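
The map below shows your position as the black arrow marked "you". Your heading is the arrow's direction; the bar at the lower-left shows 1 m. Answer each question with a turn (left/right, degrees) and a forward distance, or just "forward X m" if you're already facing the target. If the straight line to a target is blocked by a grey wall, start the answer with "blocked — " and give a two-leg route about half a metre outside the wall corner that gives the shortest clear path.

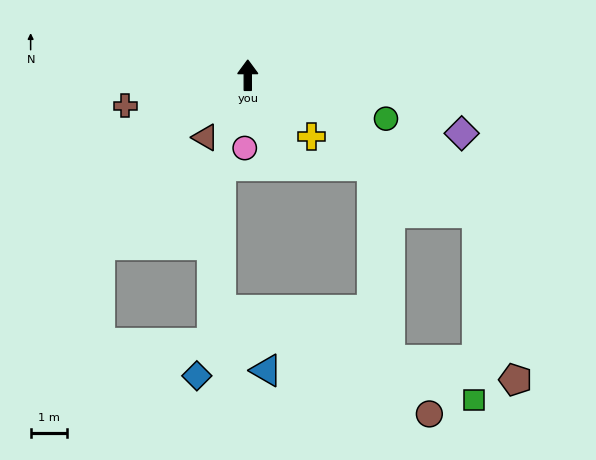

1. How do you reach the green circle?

turn right 107°, forward 4.0 m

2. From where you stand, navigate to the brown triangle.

turn left 146°, forward 2.1 m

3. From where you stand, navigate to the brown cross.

turn left 104°, forward 3.5 m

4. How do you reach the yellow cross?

turn right 134°, forward 2.5 m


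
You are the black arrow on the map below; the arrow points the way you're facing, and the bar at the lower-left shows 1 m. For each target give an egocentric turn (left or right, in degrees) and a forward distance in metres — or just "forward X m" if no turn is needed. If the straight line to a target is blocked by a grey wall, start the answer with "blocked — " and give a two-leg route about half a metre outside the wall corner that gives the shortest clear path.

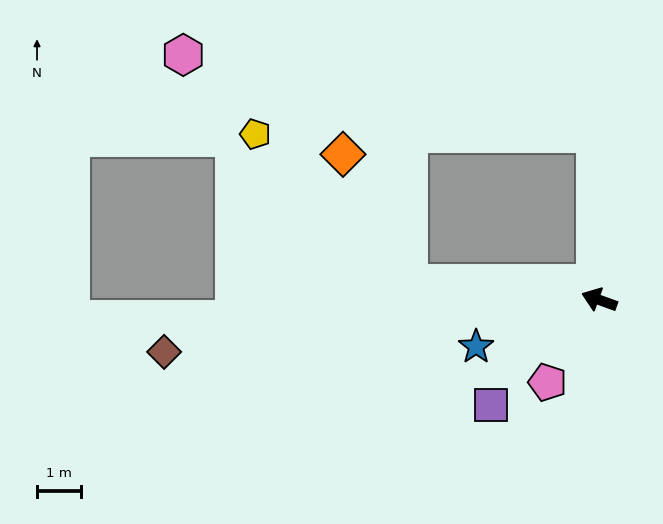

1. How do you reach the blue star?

turn left 41°, forward 3.0 m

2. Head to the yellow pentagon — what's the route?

blocked — turn left 15°, forward 4.3 m, then turn right 39°, forward 4.9 m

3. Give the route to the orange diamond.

blocked — turn left 15°, forward 4.3 m, then turn right 58°, forward 3.3 m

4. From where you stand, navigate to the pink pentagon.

turn left 78°, forward 2.2 m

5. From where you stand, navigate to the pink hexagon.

blocked — turn right 69°, forward 3.8 m, then turn left 78°, forward 9.5 m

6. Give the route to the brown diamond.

turn left 27°, forward 10.0 m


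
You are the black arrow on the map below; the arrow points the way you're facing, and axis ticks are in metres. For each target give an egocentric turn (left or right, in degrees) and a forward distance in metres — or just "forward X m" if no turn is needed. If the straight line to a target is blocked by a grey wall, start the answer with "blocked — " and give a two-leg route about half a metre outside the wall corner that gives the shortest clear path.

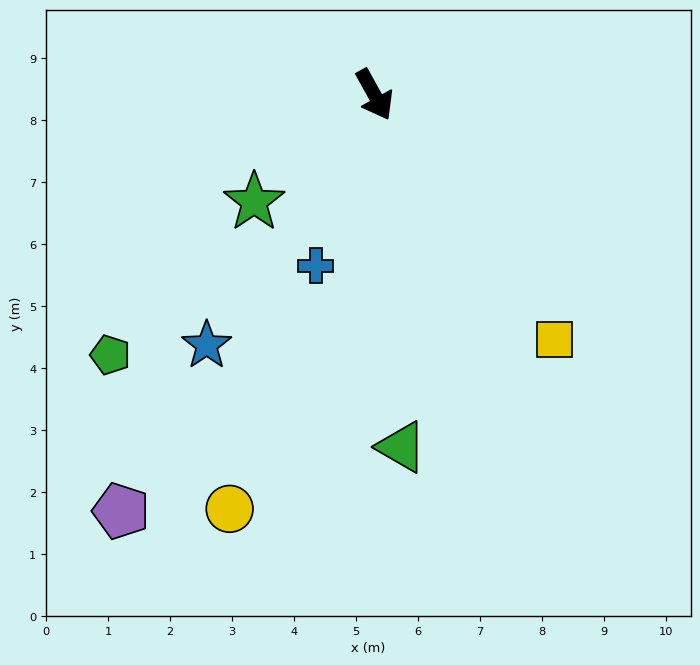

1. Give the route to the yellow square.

turn left 7°, forward 4.9 m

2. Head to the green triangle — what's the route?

turn right 25°, forward 5.7 m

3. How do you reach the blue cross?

turn right 48°, forward 2.9 m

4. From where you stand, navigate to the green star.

turn right 77°, forward 2.6 m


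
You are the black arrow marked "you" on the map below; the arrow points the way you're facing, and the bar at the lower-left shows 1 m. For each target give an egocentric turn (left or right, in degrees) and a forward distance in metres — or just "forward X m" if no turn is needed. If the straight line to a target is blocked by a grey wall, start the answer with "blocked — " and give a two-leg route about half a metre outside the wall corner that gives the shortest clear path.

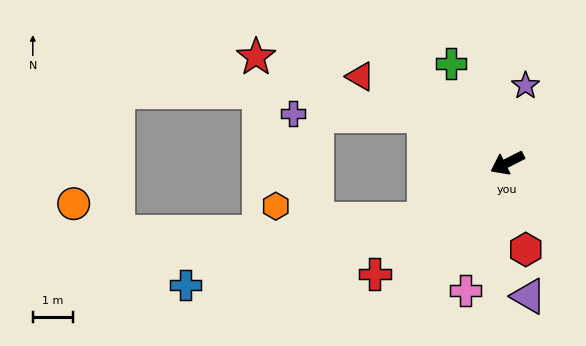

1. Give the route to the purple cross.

blocked — turn right 56°, forward 2.4 m, then turn left 28°, forward 3.3 m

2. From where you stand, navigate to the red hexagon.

turn left 75°, forward 2.2 m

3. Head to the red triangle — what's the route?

turn right 57°, forward 4.3 m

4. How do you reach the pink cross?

turn left 45°, forward 3.4 m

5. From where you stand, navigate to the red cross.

turn left 13°, forward 4.3 m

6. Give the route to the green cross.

turn right 87°, forward 2.9 m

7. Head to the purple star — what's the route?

turn right 130°, forward 2.0 m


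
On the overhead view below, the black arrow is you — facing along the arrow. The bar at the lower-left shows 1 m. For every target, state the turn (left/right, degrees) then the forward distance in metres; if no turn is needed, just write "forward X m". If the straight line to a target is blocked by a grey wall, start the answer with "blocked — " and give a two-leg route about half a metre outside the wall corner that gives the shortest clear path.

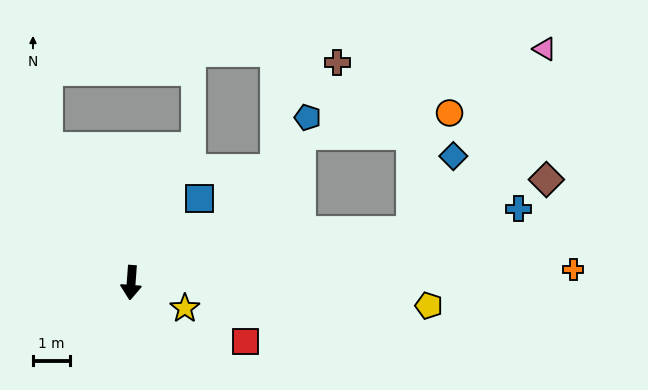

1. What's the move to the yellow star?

turn left 69°, forward 1.6 m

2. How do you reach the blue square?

turn left 145°, forward 3.0 m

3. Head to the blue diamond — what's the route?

blocked — turn left 105°, forward 7.8 m, then turn left 50°, forward 2.4 m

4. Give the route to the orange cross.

turn left 96°, forward 12.1 m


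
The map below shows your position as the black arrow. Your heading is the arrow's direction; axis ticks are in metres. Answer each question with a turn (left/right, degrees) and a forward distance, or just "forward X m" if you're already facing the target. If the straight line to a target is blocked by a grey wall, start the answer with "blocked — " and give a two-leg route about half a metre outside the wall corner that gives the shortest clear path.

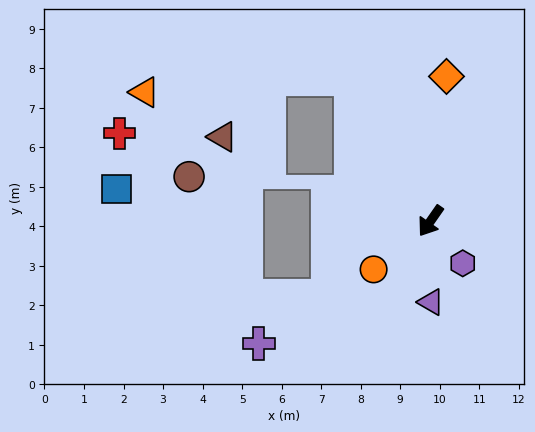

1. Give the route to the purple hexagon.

turn left 72°, forward 1.3 m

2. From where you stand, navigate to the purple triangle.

turn left 35°, forward 2.1 m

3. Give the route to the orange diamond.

turn right 151°, forward 3.7 m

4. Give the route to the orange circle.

turn right 15°, forward 1.9 m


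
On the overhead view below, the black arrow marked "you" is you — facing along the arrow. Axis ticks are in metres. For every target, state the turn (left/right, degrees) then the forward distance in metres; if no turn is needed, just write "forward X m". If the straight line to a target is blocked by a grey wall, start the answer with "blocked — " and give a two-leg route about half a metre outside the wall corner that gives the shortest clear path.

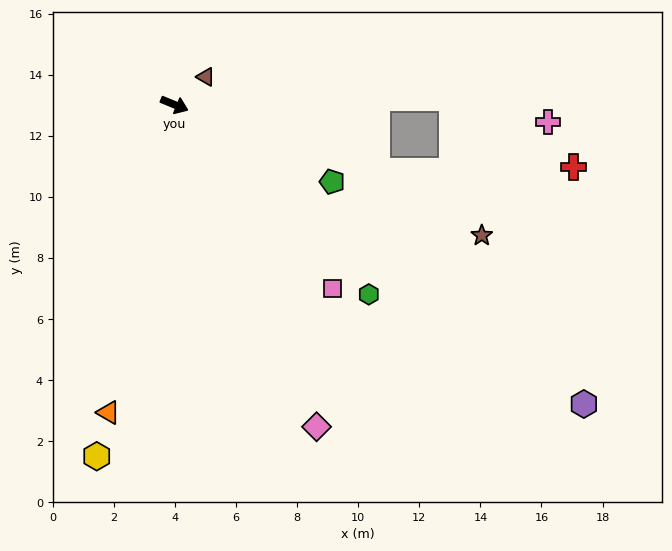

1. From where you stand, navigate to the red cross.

blocked — turn left 4°, forward 7.0 m, then turn left 19°, forward 6.4 m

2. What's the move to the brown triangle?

turn left 64°, forward 1.4 m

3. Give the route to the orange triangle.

turn right 80°, forward 10.3 m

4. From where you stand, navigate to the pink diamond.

turn right 44°, forward 11.5 m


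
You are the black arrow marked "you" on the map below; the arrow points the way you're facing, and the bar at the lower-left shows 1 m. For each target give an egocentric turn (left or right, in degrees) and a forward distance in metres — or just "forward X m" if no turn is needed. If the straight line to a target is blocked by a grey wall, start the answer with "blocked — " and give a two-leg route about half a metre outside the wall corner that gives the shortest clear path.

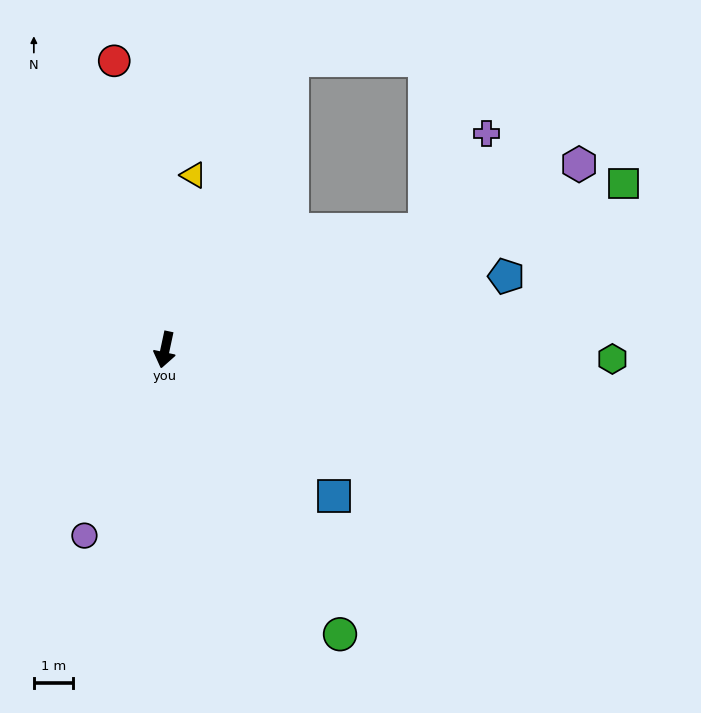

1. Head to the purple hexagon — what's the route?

turn left 126°, forward 11.6 m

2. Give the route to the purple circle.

turn right 11°, forward 5.2 m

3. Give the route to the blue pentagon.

turn left 114°, forward 8.9 m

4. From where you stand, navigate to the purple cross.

blocked — turn left 127°, forward 7.3 m, then turn left 32°, forward 2.9 m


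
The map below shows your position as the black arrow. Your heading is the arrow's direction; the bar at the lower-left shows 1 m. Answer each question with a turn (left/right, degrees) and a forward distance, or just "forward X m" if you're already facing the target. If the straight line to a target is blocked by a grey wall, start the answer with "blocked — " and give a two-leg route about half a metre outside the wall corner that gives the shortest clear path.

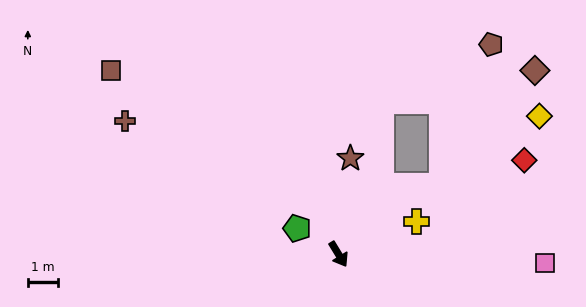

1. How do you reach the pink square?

turn left 56°, forward 6.9 m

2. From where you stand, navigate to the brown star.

turn left 142°, forward 3.2 m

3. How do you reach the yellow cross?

turn left 81°, forward 2.8 m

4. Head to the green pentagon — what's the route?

turn right 153°, forward 1.6 m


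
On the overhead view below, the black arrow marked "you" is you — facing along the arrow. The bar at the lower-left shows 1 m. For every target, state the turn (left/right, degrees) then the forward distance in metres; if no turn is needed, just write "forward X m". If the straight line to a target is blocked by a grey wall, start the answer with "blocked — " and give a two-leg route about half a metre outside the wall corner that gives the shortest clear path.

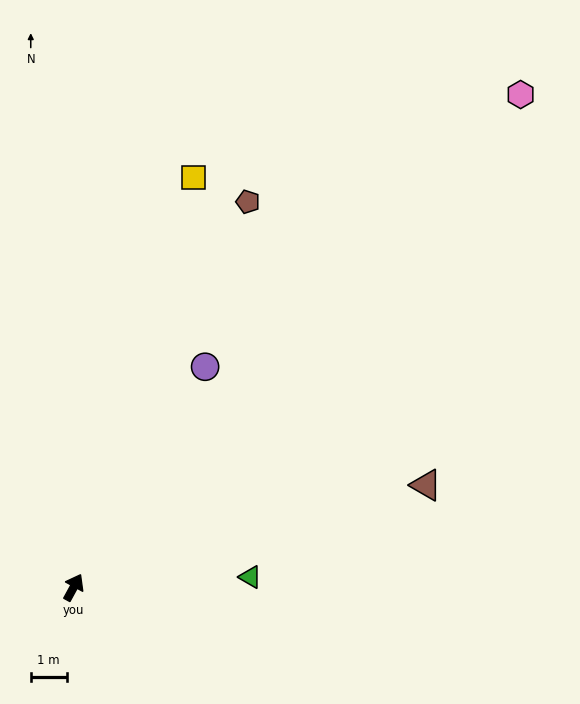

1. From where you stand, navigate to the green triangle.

turn right 58°, forward 4.9 m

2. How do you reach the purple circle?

turn right 2°, forward 7.2 m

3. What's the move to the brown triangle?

turn right 45°, forward 10.3 m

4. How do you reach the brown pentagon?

turn left 4°, forward 11.8 m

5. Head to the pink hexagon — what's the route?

turn right 14°, forward 18.6 m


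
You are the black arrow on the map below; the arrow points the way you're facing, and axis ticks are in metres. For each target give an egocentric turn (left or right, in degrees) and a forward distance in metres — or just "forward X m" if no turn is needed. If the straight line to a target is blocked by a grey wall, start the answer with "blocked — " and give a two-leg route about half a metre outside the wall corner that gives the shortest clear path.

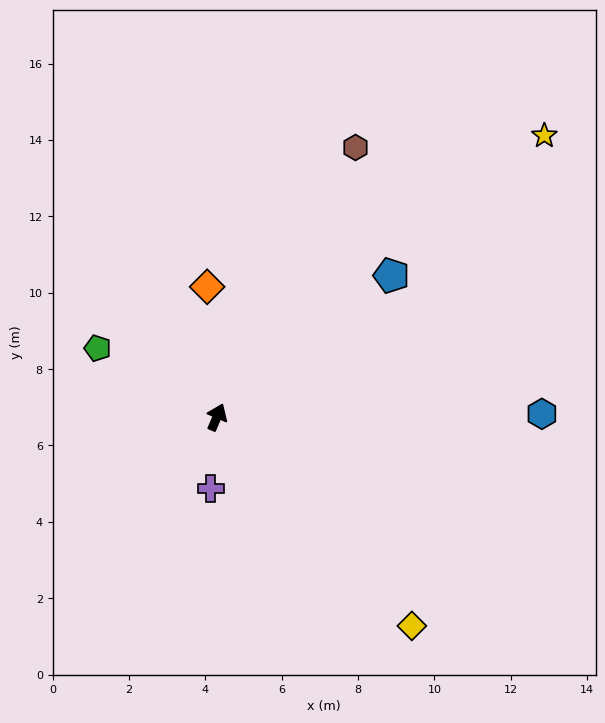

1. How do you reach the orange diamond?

turn left 27°, forward 3.4 m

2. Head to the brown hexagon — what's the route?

turn right 4°, forward 7.9 m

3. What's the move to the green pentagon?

turn left 83°, forward 3.6 m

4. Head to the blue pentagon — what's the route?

turn right 28°, forward 5.9 m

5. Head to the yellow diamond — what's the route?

turn right 114°, forward 7.5 m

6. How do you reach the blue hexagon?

turn right 66°, forward 8.5 m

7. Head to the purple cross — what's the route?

turn right 162°, forward 1.9 m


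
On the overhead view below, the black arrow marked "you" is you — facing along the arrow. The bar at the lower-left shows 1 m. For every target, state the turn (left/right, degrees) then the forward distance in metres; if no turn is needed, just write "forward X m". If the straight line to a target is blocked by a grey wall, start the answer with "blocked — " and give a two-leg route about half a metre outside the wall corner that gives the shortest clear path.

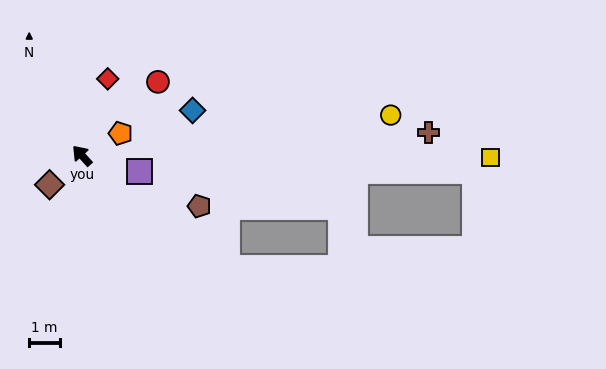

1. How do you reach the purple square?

turn right 148°, forward 2.0 m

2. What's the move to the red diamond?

turn right 61°, forward 2.7 m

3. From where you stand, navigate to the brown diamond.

turn left 90°, forward 1.4 m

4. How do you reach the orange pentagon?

turn right 102°, forward 1.5 m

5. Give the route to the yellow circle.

turn right 125°, forward 10.2 m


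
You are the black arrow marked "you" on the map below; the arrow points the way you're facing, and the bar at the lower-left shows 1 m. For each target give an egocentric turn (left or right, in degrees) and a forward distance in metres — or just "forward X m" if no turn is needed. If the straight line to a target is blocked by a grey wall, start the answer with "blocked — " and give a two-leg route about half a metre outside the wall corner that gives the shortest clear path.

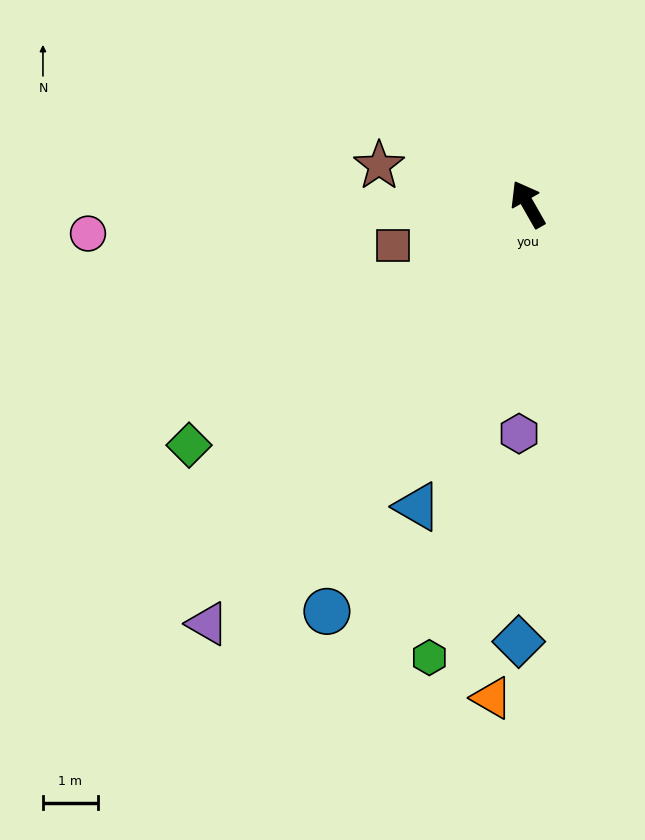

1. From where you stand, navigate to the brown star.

turn left 46°, forward 2.8 m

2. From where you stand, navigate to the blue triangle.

turn left 130°, forward 5.9 m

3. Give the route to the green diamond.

turn left 96°, forward 7.6 m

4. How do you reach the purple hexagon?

turn left 148°, forward 4.2 m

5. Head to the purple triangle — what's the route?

turn left 113°, forward 9.6 m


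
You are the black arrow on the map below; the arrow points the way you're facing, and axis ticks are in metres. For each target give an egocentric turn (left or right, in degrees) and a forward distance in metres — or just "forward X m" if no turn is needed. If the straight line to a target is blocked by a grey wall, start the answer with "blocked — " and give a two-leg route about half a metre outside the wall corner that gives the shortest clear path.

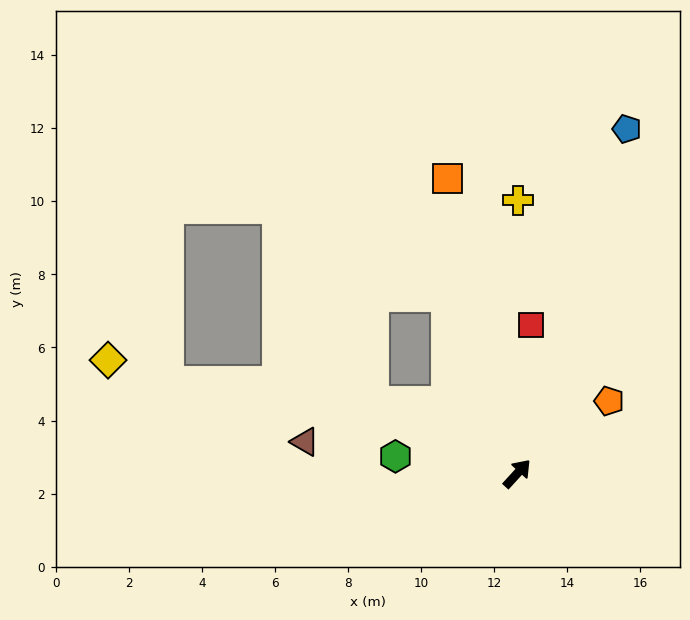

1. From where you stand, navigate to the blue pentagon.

turn left 25°, forward 9.9 m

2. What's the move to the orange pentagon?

turn right 9°, forward 3.2 m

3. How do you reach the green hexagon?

turn left 124°, forward 3.4 m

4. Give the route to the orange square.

turn left 56°, forward 8.3 m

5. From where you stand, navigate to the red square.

turn left 37°, forward 4.1 m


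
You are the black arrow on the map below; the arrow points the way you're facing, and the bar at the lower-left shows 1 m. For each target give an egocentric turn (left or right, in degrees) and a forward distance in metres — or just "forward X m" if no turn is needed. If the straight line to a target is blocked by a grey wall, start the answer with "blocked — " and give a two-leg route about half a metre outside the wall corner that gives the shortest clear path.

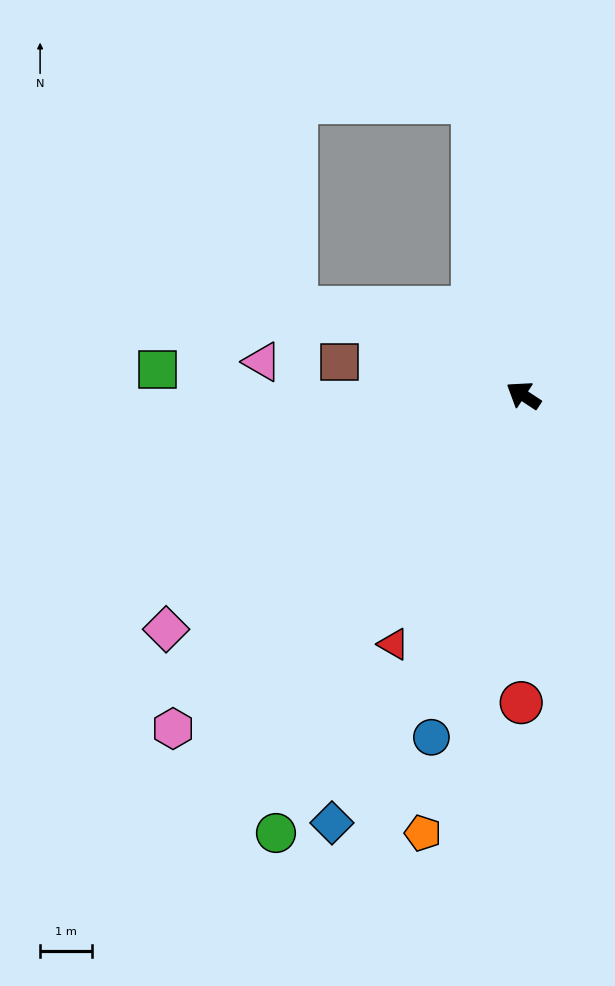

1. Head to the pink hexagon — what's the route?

turn left 77°, forward 9.4 m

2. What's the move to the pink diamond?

turn left 67°, forward 8.3 m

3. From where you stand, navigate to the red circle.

turn left 123°, forward 6.0 m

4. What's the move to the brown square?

turn left 23°, forward 3.6 m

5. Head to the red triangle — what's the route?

turn left 96°, forward 5.4 m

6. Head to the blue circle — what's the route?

turn left 108°, forward 6.9 m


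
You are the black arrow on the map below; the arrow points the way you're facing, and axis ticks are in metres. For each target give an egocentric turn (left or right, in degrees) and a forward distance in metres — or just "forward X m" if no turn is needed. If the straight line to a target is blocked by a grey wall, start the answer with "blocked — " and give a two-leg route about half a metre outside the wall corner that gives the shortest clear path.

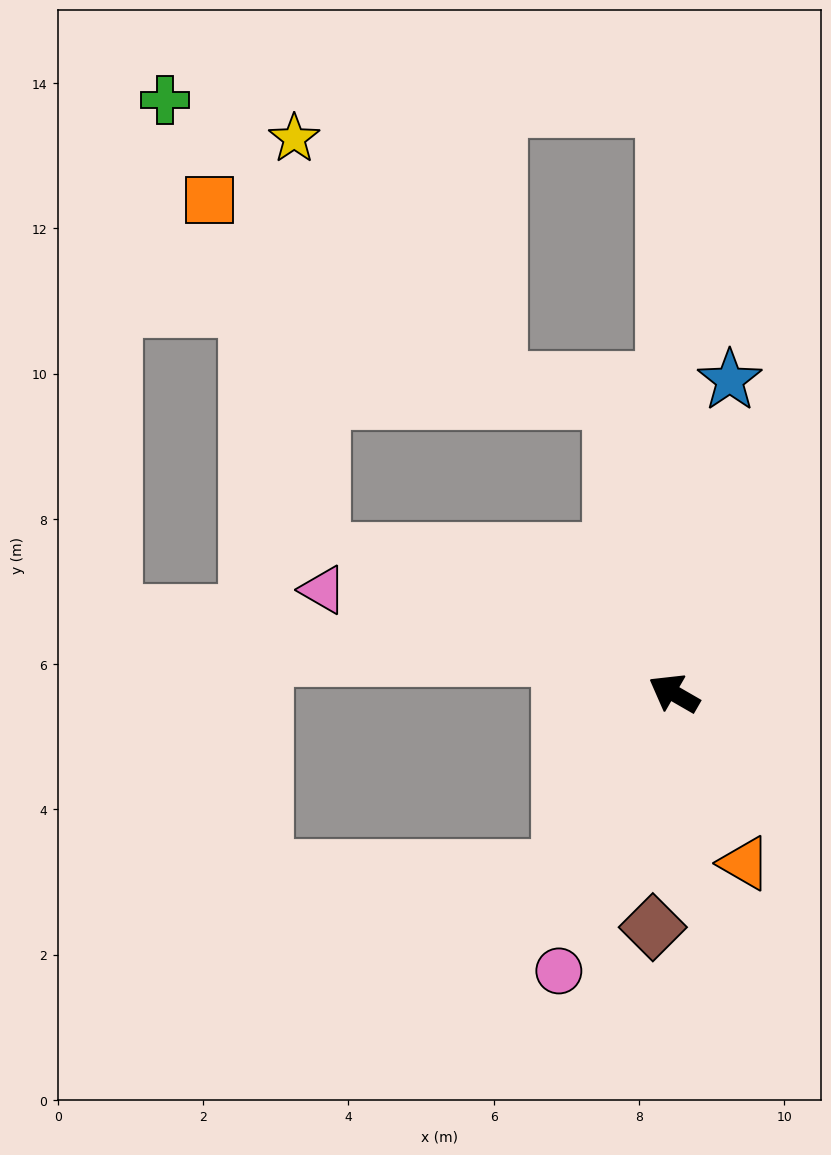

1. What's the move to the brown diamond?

turn left 115°, forward 3.2 m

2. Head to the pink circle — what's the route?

turn left 97°, forward 4.1 m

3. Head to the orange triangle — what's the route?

turn left 143°, forward 2.5 m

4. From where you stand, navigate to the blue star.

turn right 70°, forward 4.4 m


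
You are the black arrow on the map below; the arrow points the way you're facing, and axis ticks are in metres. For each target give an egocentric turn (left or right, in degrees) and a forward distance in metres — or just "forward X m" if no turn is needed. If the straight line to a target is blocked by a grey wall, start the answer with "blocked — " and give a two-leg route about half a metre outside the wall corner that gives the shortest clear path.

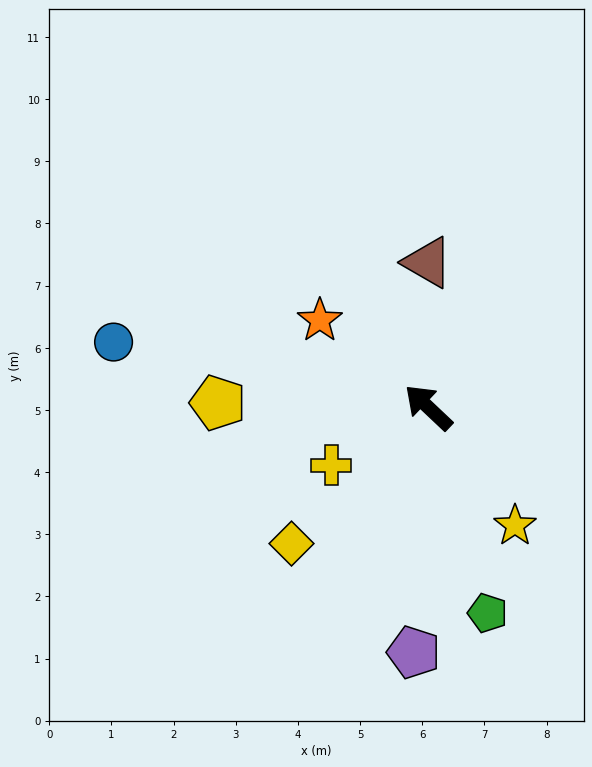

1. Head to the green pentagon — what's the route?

turn left 149°, forward 3.4 m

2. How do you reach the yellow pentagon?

turn left 42°, forward 3.4 m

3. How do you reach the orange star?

turn left 5°, forward 2.2 m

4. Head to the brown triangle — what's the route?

turn right 46°, forward 2.3 m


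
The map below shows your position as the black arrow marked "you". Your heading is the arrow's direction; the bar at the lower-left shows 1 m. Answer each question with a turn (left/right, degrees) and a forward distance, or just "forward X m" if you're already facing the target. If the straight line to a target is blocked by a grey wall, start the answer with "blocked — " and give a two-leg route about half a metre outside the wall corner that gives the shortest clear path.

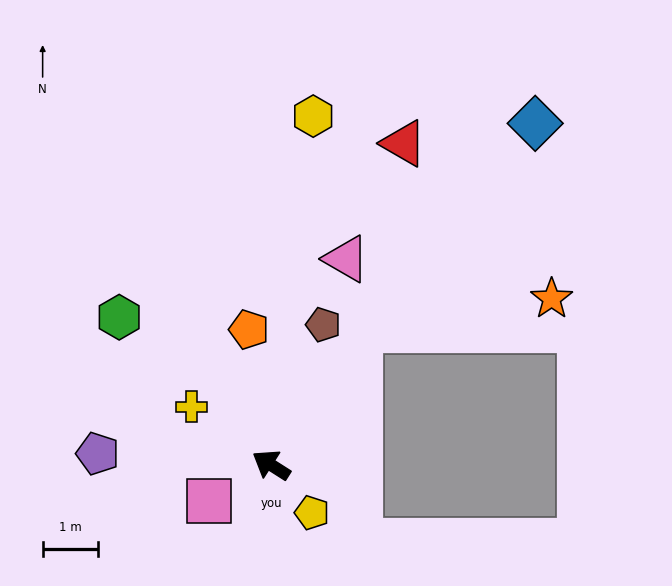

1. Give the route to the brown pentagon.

turn right 78°, forward 2.7 m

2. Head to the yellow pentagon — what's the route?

turn left 163°, forward 1.1 m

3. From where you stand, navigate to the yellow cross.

turn right 4°, forward 1.8 m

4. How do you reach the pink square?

turn left 63°, forward 1.3 m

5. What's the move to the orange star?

blocked — turn right 91°, forward 2.9 m, then turn right 48°, forward 3.5 m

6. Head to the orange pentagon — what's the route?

turn right 48°, forward 2.5 m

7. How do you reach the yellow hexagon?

turn right 64°, forward 6.3 m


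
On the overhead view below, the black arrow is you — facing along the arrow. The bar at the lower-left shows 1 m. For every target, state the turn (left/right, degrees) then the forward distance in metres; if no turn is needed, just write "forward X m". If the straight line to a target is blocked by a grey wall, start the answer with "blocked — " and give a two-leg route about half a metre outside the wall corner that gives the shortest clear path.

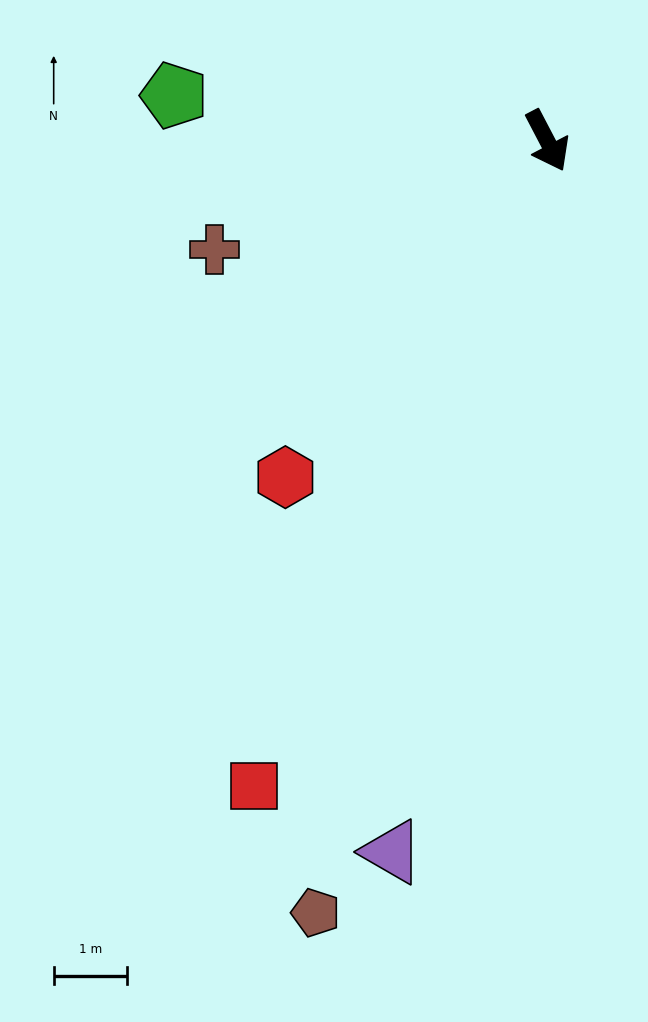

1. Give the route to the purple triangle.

turn right 40°, forward 9.9 m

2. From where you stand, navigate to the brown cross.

turn right 100°, forward 4.8 m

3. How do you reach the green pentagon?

turn right 125°, forward 5.1 m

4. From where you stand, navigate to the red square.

turn right 52°, forward 9.6 m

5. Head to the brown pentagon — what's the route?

turn right 44°, forward 11.0 m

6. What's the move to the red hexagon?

turn right 65°, forward 5.8 m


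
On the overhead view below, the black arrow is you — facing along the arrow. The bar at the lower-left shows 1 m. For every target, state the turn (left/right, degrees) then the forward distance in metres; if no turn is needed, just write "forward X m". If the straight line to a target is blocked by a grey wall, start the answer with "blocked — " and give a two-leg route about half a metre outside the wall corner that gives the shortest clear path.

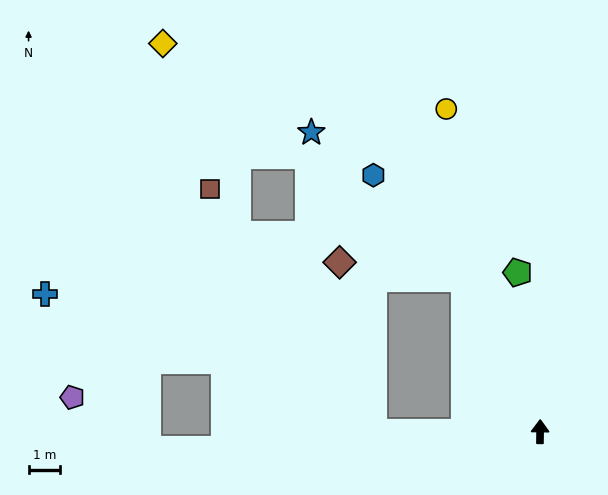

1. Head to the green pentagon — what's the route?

turn left 9°, forward 5.1 m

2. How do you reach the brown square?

blocked — turn left 91°, forward 5.3 m, then turn right 56°, forward 9.3 m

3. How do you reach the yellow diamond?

blocked — turn left 27°, forward 5.4 m, then turn left 26°, forward 12.1 m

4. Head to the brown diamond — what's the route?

blocked — turn left 27°, forward 5.4 m, then turn left 56°, forward 4.0 m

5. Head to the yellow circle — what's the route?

turn left 17°, forward 10.7 m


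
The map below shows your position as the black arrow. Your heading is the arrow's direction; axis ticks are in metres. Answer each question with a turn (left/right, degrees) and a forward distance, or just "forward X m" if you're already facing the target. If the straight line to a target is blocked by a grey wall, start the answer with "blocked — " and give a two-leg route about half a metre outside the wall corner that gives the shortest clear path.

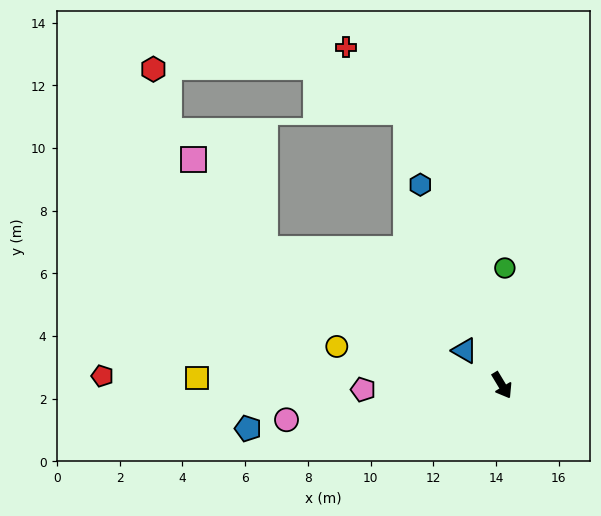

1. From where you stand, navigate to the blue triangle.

turn right 164°, forward 1.6 m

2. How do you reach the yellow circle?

turn right 134°, forward 5.4 m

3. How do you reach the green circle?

turn left 148°, forward 3.7 m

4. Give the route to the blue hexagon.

turn left 171°, forward 6.9 m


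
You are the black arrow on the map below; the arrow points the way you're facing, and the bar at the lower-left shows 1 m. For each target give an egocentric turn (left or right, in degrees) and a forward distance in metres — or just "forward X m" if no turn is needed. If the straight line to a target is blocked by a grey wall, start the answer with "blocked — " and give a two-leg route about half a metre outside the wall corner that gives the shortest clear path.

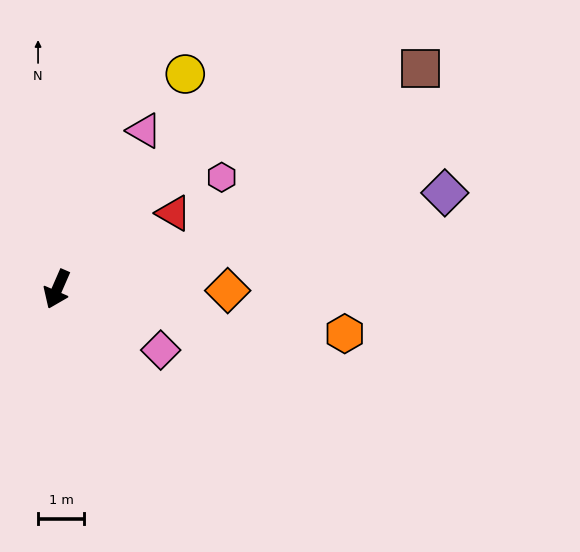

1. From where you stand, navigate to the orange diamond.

turn left 113°, forward 3.7 m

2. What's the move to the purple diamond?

turn left 128°, forward 8.6 m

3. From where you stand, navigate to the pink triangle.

turn left 175°, forward 3.9 m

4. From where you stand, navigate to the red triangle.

turn left 147°, forward 3.0 m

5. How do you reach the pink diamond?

turn left 83°, forward 2.6 m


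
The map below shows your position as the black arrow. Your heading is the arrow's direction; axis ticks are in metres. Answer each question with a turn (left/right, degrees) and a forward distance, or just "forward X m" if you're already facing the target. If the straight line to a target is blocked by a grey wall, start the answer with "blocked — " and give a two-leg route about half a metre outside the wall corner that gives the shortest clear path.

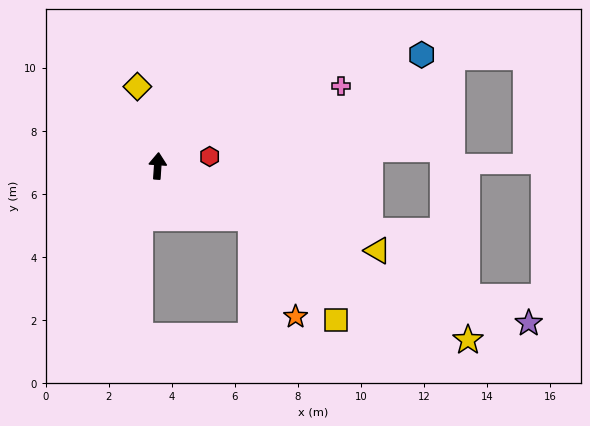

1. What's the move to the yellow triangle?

turn right 107°, forward 7.5 m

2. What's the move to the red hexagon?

turn right 76°, forward 1.7 m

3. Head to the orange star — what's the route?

blocked — turn right 115°, forward 3.4 m, then turn right 37°, forward 3.4 m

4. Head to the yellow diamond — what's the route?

turn left 18°, forward 2.6 m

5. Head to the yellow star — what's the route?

turn right 115°, forward 11.3 m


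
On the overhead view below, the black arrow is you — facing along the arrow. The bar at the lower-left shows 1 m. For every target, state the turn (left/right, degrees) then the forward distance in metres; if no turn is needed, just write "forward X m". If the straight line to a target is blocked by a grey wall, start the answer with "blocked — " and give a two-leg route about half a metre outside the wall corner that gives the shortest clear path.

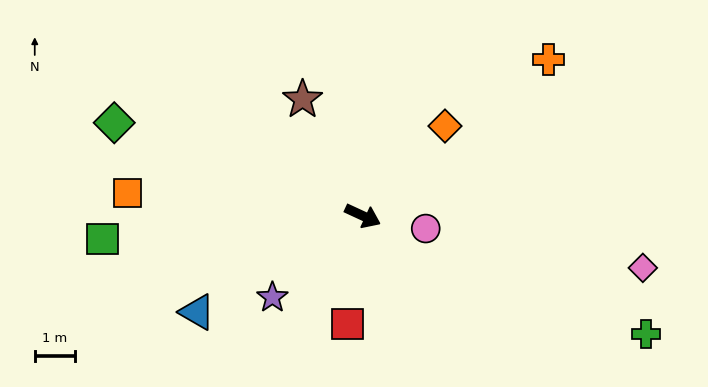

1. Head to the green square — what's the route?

turn right 150°, forward 6.4 m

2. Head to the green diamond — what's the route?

turn right 176°, forward 6.5 m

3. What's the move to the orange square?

turn right 161°, forward 5.8 m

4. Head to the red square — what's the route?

turn right 73°, forward 2.7 m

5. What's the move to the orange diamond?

turn left 72°, forward 3.0 m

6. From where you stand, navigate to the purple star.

turn right 113°, forward 3.0 m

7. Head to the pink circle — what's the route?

turn left 13°, forward 1.6 m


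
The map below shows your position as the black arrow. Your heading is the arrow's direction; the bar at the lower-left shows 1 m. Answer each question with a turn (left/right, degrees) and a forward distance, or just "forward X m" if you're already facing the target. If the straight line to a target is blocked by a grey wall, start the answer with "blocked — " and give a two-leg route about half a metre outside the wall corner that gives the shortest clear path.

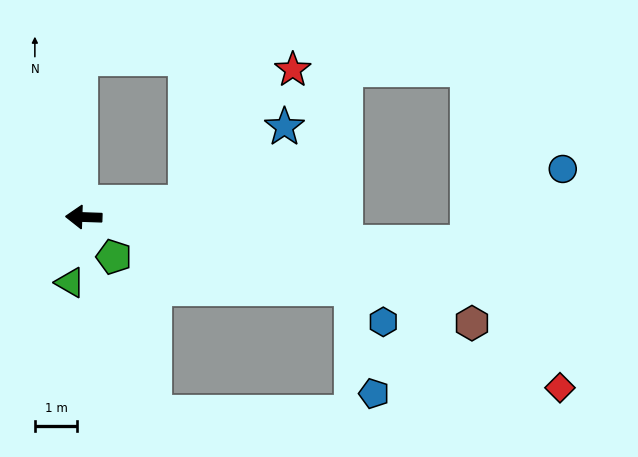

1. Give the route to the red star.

blocked — turn right 170°, forward 2.4 m, then turn left 43°, forward 4.0 m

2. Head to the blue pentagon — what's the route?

blocked — turn left 167°, forward 6.6 m, then turn right 63°, forward 2.5 m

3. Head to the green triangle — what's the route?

turn left 80°, forward 1.6 m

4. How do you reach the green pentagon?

turn left 129°, forward 1.2 m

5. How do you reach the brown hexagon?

turn left 167°, forward 9.5 m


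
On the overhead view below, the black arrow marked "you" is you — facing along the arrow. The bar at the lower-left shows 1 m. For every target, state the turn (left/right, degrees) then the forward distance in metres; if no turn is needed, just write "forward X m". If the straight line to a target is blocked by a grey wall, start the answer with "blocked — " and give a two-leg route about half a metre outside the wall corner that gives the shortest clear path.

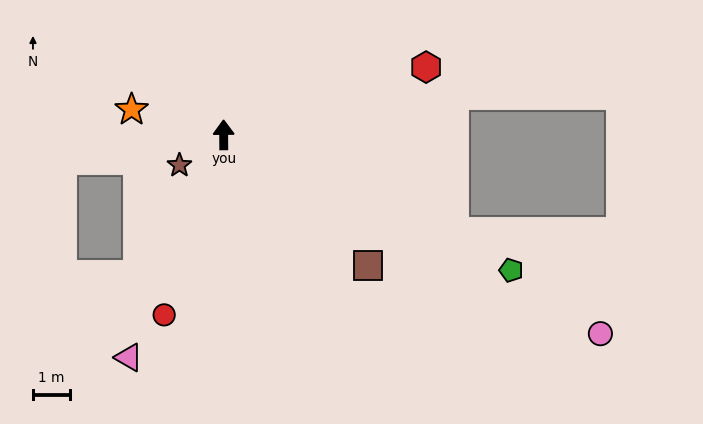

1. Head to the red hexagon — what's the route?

turn right 72°, forward 5.8 m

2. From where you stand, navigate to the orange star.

turn left 74°, forward 2.6 m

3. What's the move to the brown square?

turn right 133°, forward 5.3 m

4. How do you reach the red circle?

turn left 161°, forward 5.1 m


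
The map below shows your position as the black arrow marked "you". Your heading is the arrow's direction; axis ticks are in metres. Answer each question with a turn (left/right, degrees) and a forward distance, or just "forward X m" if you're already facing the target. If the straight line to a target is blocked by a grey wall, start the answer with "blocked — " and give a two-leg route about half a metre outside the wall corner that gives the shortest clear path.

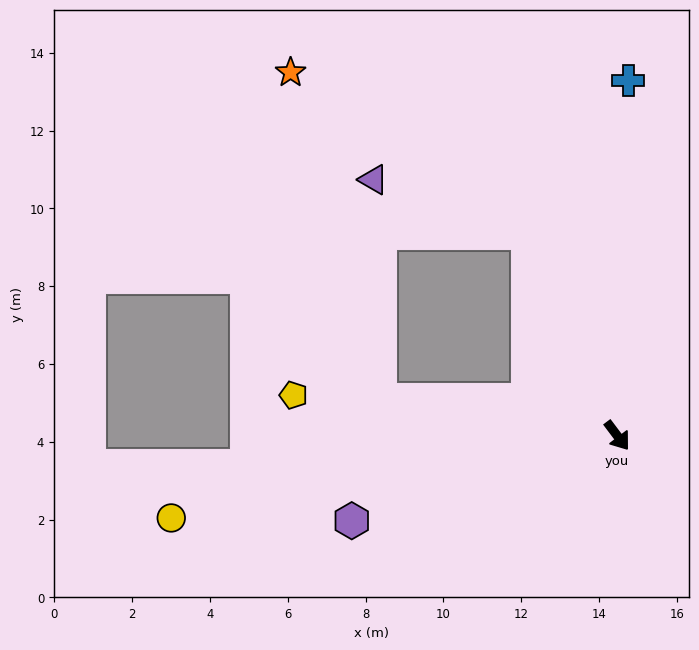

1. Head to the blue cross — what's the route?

turn left 141°, forward 9.1 m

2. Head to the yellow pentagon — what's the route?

turn right 134°, forward 8.4 m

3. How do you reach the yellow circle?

turn right 117°, forward 11.7 m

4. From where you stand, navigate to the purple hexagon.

turn right 109°, forward 7.2 m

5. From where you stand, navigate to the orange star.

blocked — turn left 167°, forward 5.7 m, then turn left 32°, forward 7.4 m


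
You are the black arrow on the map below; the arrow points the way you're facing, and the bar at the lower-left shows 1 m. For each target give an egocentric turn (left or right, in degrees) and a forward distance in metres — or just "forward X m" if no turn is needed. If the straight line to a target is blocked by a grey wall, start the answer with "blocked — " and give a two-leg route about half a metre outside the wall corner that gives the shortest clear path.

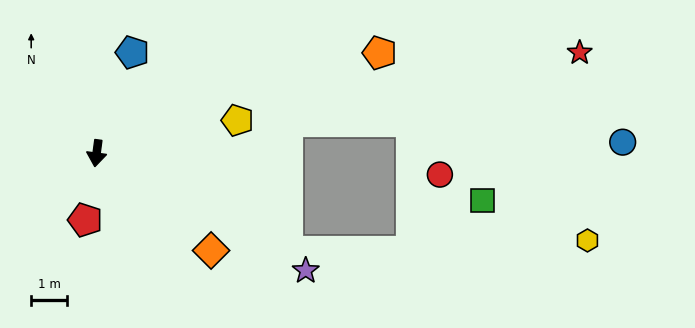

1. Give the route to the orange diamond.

turn left 57°, forward 4.2 m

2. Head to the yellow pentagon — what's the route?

turn left 111°, forward 4.0 m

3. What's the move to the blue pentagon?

turn left 168°, forward 3.0 m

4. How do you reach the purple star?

turn left 68°, forward 6.6 m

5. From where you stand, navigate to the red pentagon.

turn right 2°, forward 1.9 m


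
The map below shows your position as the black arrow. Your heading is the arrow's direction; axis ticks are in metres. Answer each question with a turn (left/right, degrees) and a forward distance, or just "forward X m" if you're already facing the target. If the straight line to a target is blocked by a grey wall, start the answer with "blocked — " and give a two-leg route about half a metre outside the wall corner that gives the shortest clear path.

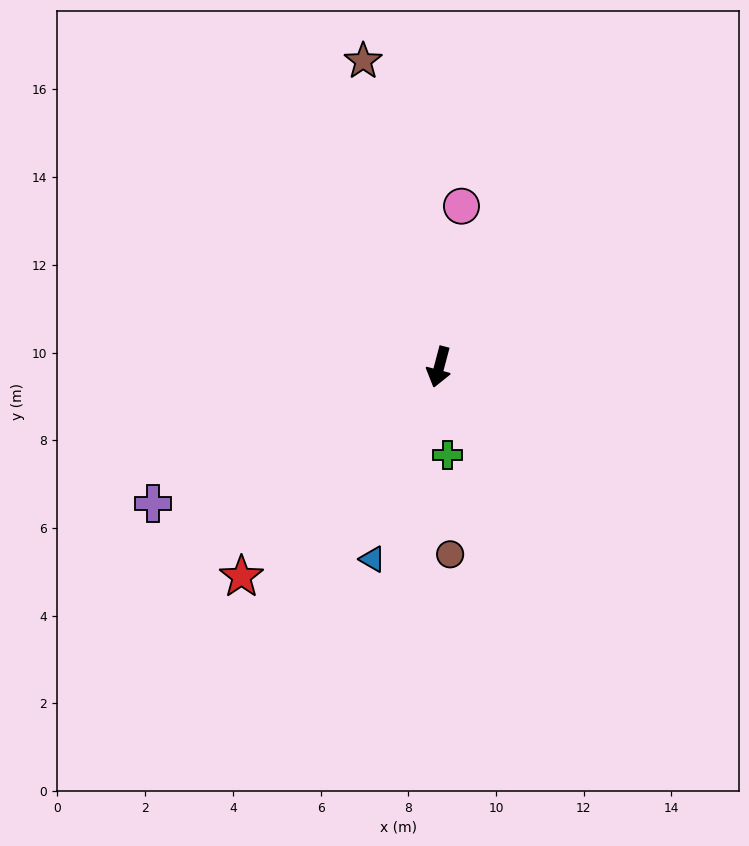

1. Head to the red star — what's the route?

turn right 28°, forward 6.6 m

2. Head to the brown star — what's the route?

turn right 151°, forward 7.2 m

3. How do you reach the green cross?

turn left 20°, forward 2.0 m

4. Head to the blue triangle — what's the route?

turn right 4°, forward 4.6 m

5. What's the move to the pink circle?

turn right 173°, forward 3.7 m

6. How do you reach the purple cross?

turn right 50°, forward 7.2 m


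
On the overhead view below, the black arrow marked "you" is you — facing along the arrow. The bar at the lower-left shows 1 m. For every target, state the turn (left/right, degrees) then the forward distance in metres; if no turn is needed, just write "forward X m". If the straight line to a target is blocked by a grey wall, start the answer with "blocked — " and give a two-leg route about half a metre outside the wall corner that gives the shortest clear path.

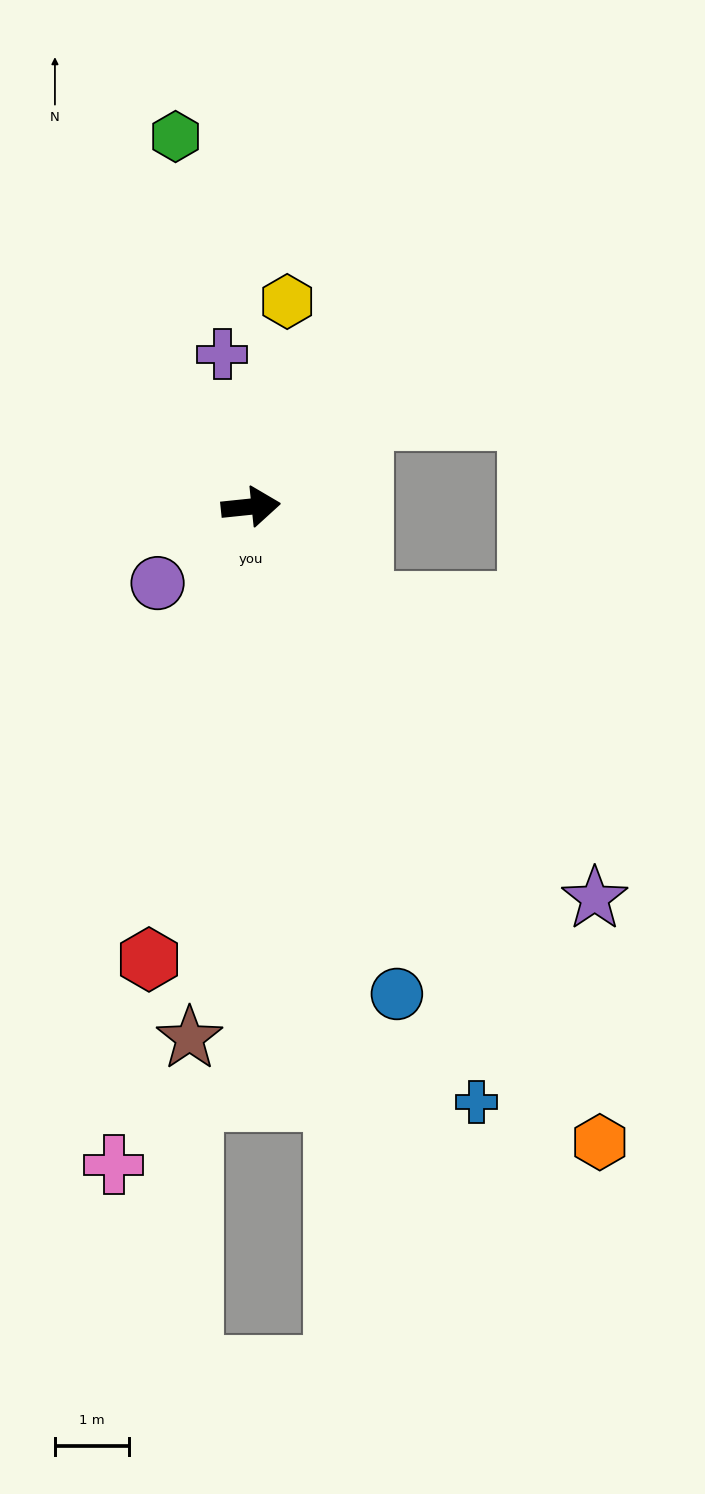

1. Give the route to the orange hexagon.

turn right 67°, forward 9.8 m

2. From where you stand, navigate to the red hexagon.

turn right 109°, forward 6.3 m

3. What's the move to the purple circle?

turn right 147°, forward 1.6 m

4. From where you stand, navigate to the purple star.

turn right 55°, forward 7.1 m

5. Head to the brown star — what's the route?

turn right 103°, forward 7.3 m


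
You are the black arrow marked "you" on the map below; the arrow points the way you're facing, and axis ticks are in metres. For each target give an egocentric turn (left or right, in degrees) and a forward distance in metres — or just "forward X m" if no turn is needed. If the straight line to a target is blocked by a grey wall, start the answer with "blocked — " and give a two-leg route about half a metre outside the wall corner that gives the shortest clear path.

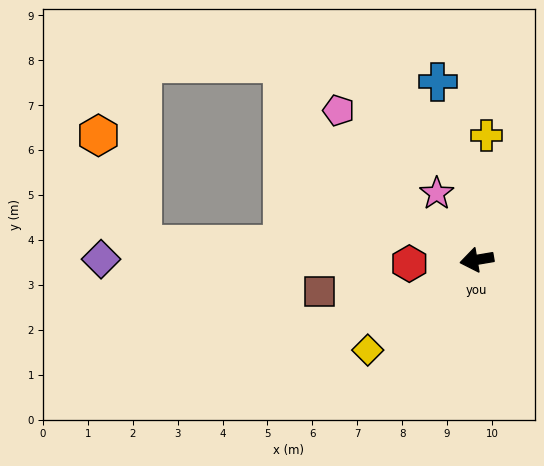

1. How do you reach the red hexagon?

turn right 6°, forward 1.5 m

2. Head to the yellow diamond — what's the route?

turn left 30°, forward 3.2 m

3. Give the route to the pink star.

turn right 68°, forward 1.7 m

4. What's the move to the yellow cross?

turn right 104°, forward 2.8 m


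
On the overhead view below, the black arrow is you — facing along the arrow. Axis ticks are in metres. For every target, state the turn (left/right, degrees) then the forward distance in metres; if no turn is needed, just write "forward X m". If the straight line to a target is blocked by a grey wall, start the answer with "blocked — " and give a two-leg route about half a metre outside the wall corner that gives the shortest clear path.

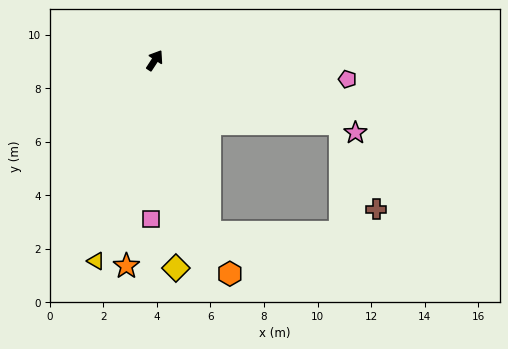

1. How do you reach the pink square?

turn right 148°, forward 5.9 m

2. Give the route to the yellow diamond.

turn right 141°, forward 7.8 m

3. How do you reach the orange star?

turn right 155°, forward 7.8 m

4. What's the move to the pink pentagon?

turn right 63°, forward 7.2 m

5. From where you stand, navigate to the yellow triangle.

turn right 163°, forward 7.8 m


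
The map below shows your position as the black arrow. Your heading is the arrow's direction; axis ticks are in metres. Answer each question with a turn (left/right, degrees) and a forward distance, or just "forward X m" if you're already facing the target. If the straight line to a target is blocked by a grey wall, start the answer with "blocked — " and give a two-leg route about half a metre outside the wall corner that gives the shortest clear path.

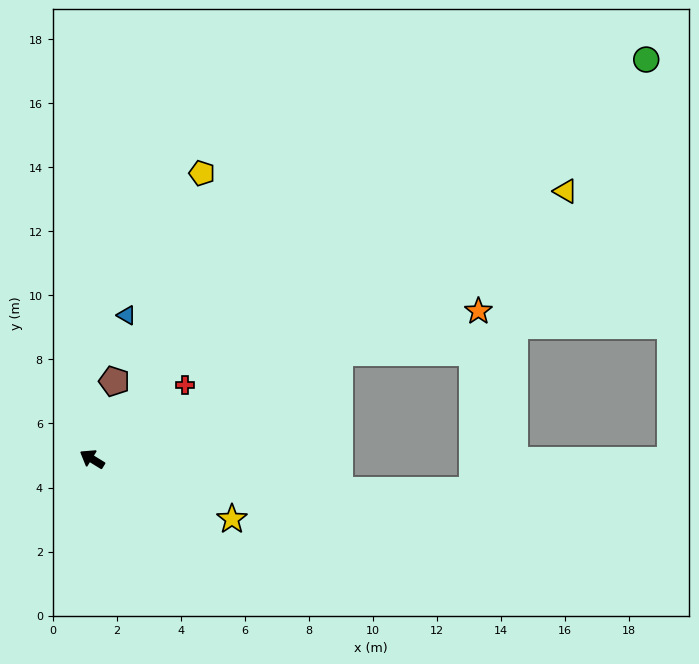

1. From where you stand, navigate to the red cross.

turn right 110°, forward 3.7 m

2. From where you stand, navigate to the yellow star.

turn right 172°, forward 4.8 m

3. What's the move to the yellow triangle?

turn right 119°, forward 17.0 m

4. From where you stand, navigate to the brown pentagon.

turn right 74°, forward 2.5 m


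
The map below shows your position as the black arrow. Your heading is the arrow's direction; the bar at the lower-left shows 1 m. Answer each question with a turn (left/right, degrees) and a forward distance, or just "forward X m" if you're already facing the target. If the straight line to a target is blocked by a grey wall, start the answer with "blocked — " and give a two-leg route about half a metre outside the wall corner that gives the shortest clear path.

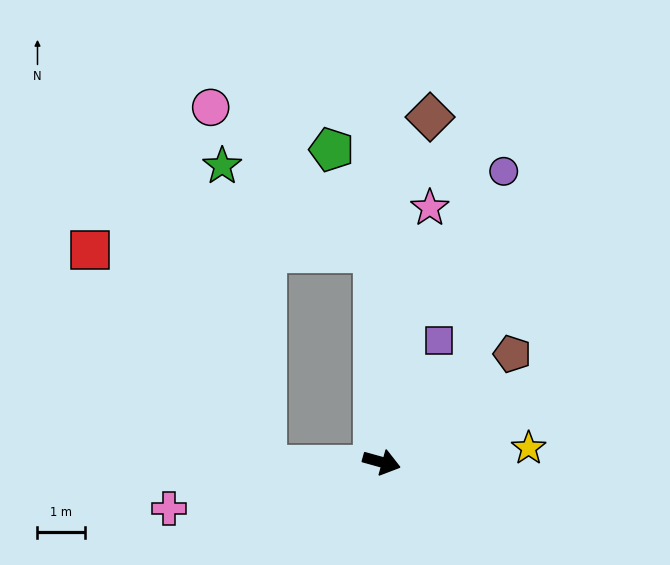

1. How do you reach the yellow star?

turn left 21°, forward 3.1 m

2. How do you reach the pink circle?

blocked — turn left 108°, forward 4.4 m, then turn left 46°, forward 4.6 m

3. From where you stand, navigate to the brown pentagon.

turn left 55°, forward 3.6 m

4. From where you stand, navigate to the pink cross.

turn right 152°, forward 4.6 m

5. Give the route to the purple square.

turn left 80°, forward 2.9 m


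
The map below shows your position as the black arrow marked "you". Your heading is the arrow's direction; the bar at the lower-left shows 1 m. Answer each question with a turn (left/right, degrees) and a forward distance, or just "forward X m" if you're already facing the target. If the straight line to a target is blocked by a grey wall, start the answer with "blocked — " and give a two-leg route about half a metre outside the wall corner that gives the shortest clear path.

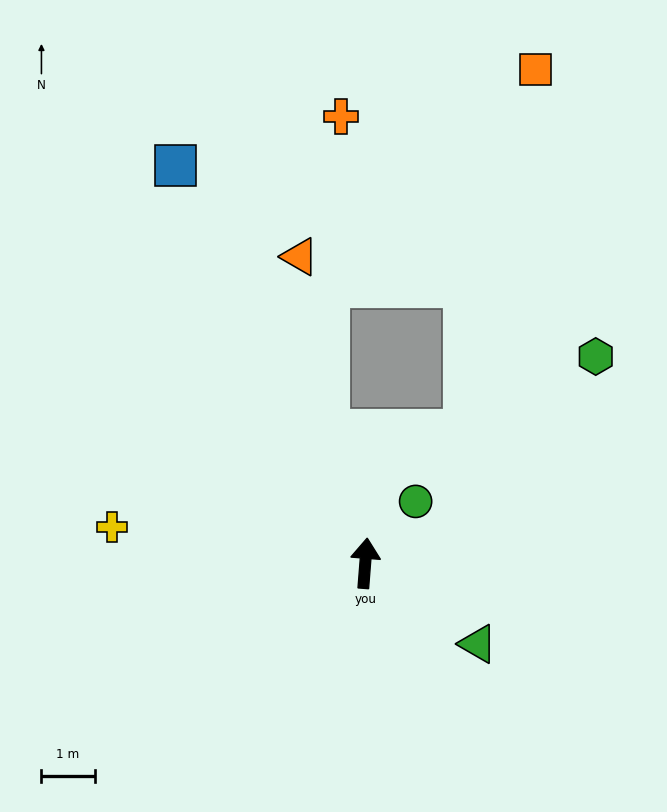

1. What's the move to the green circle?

turn right 35°, forward 1.5 m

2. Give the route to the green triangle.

turn right 121°, forward 2.6 m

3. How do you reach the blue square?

turn left 30°, forward 8.3 m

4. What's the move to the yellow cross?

turn left 86°, forward 4.8 m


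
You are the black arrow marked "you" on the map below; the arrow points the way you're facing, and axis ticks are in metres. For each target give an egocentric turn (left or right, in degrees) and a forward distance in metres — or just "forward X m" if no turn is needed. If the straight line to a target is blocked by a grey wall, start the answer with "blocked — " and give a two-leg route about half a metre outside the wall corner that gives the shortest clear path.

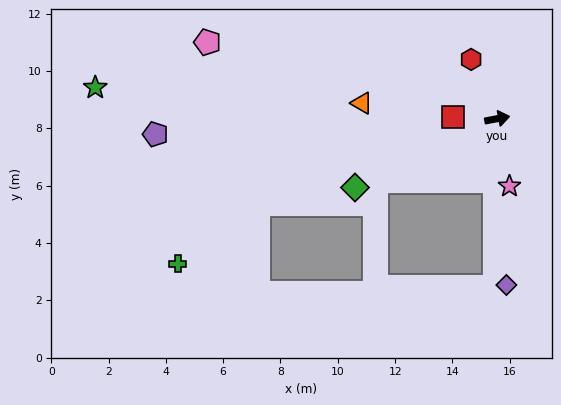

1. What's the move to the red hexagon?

turn left 103°, forward 2.3 m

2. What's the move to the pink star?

turn right 90°, forward 2.4 m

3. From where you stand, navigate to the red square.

turn left 167°, forward 1.5 m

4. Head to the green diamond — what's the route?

turn right 165°, forward 5.5 m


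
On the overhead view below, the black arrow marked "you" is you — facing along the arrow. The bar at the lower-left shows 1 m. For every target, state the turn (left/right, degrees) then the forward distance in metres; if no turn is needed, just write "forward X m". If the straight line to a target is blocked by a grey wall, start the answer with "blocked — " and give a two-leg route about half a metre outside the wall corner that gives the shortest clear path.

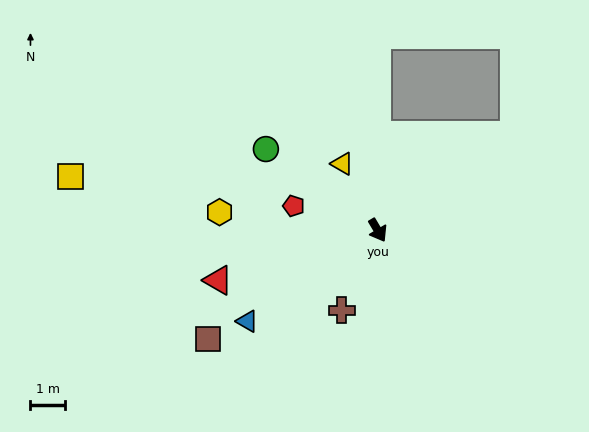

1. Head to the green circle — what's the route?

turn right 157°, forward 4.1 m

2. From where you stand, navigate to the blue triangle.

turn right 86°, forward 4.7 m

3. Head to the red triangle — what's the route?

turn right 103°, forward 4.9 m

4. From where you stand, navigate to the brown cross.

turn right 55°, forward 2.6 m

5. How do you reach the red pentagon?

turn right 137°, forward 2.6 m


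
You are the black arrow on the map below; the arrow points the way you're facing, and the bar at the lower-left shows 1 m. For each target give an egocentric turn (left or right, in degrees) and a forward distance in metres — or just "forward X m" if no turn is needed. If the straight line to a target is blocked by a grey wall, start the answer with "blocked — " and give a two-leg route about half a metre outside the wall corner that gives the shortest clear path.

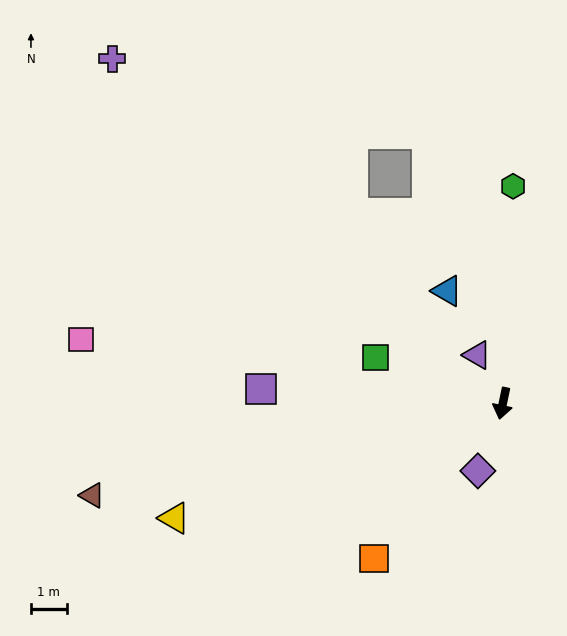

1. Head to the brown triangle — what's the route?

turn right 66°, forward 11.8 m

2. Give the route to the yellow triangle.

turn right 59°, forward 9.7 m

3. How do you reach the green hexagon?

turn right 171°, forward 6.1 m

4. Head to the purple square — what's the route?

turn right 82°, forward 6.8 m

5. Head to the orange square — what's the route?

turn right 28°, forward 5.6 m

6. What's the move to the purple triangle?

turn right 140°, forward 1.5 m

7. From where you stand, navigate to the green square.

turn right 98°, forward 3.8 m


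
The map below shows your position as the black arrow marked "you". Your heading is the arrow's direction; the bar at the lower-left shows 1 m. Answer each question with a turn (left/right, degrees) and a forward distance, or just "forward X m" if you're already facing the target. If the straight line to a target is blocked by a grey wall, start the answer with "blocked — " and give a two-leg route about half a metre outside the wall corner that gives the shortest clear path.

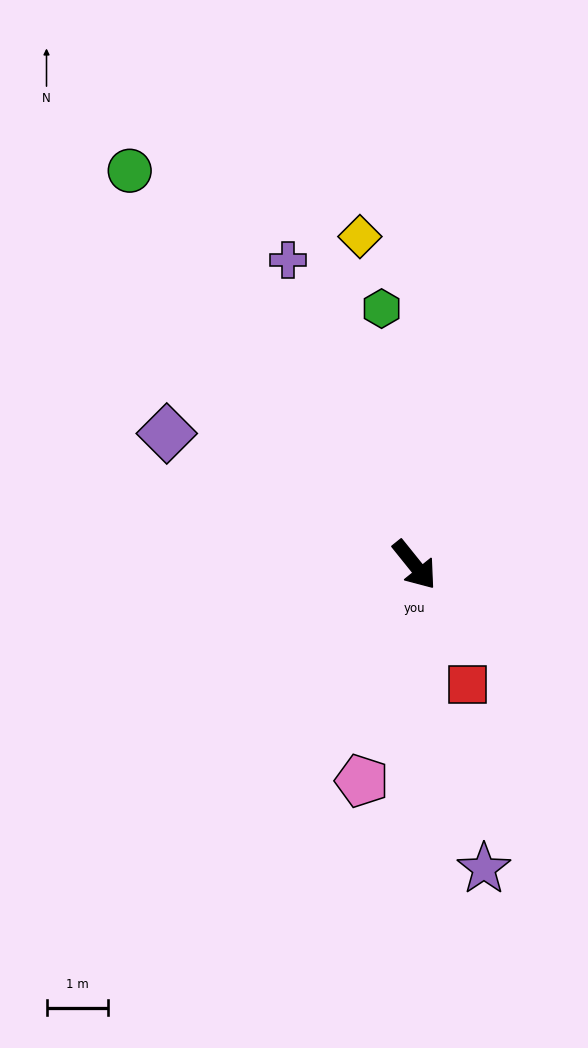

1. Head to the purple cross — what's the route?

turn left 164°, forward 5.3 m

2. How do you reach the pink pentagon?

turn right 53°, forward 3.6 m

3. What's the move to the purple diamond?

turn right 157°, forward 4.5 m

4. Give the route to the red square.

turn right 15°, forward 2.1 m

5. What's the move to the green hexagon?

turn left 148°, forward 4.2 m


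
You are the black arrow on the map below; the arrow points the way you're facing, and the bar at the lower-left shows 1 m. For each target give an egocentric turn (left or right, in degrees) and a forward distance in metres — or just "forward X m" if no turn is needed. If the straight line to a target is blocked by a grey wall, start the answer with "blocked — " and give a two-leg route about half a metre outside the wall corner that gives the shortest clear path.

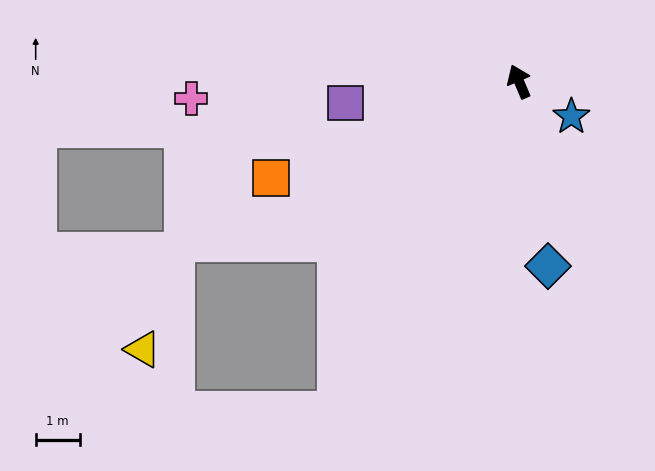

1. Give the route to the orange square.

turn left 88°, forward 6.1 m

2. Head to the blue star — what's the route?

turn right 147°, forward 1.4 m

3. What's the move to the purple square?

turn left 74°, forward 4.0 m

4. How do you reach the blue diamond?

turn left 166°, forward 4.3 m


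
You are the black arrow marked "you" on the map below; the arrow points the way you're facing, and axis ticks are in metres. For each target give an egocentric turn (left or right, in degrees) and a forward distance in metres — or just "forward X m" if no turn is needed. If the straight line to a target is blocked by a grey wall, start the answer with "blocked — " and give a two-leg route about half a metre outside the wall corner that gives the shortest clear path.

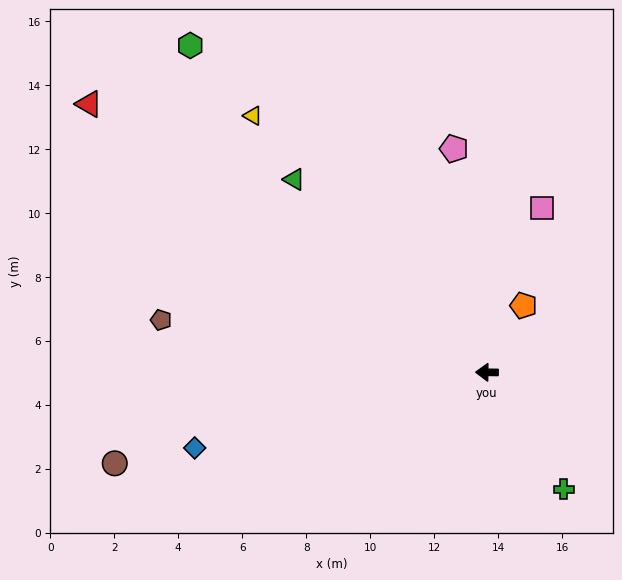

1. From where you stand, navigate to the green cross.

turn left 124°, forward 4.4 m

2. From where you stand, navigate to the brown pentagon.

turn right 9°, forward 10.3 m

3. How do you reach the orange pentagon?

turn right 118°, forward 2.4 m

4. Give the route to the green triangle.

turn right 44°, forward 8.5 m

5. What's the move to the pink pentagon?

turn right 81°, forward 7.1 m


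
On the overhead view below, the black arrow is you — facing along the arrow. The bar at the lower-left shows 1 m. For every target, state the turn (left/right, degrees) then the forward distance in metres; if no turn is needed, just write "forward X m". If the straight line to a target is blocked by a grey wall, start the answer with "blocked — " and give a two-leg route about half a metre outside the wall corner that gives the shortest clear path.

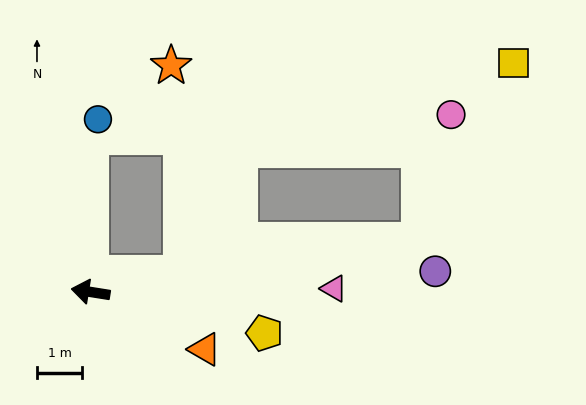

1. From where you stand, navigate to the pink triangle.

turn right 170°, forward 5.4 m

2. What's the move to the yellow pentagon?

turn left 176°, forward 4.0 m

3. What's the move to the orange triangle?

turn left 162°, forward 2.8 m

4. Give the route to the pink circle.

blocked — turn right 162°, forward 7.4 m, then turn left 67°, forward 2.9 m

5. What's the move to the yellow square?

blocked — turn right 162°, forward 7.4 m, then turn left 53°, forward 4.5 m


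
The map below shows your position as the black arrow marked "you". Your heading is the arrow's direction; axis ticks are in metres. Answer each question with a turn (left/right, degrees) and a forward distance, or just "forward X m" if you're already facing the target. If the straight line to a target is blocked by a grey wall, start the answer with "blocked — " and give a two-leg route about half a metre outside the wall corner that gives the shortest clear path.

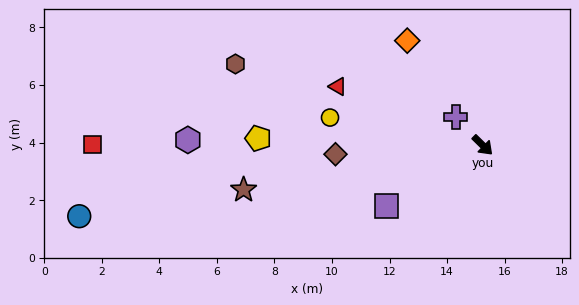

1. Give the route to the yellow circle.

turn right 146°, forward 5.4 m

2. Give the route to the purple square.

turn right 103°, forward 3.9 m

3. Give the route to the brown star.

turn right 125°, forward 8.5 m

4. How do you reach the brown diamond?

turn right 132°, forward 5.1 m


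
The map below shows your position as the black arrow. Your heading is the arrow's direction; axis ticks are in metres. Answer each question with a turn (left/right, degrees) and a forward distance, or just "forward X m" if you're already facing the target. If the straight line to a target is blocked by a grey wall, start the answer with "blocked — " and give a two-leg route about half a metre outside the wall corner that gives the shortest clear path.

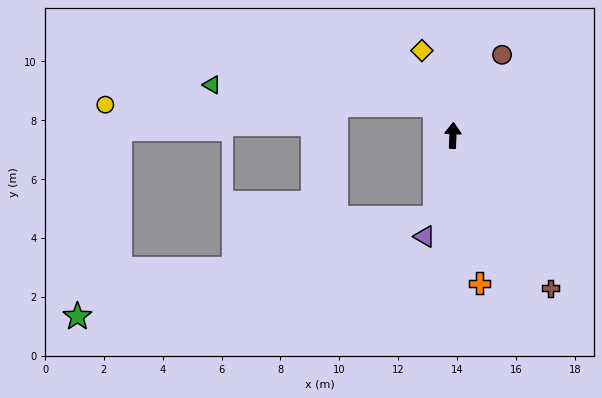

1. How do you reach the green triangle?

blocked — turn left 32°, forward 1.2 m, then turn left 55°, forward 7.6 m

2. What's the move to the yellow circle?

blocked — turn left 32°, forward 1.2 m, then turn left 60°, forward 11.2 m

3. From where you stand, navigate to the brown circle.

turn right 29°, forward 3.2 m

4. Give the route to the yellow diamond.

turn left 22°, forward 3.1 m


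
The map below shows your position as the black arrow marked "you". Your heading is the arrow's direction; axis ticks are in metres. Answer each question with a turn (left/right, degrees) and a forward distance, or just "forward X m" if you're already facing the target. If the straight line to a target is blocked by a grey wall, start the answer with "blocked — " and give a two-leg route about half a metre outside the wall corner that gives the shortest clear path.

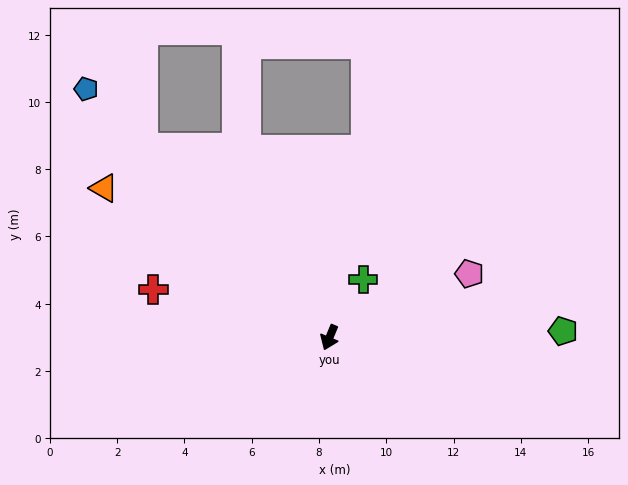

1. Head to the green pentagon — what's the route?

turn left 114°, forward 6.9 m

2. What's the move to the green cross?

turn left 172°, forward 2.0 m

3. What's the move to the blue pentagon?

turn right 113°, forward 10.3 m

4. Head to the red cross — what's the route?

turn right 83°, forward 5.4 m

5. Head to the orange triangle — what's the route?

turn right 101°, forward 8.0 m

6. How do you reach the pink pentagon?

turn left 137°, forward 4.6 m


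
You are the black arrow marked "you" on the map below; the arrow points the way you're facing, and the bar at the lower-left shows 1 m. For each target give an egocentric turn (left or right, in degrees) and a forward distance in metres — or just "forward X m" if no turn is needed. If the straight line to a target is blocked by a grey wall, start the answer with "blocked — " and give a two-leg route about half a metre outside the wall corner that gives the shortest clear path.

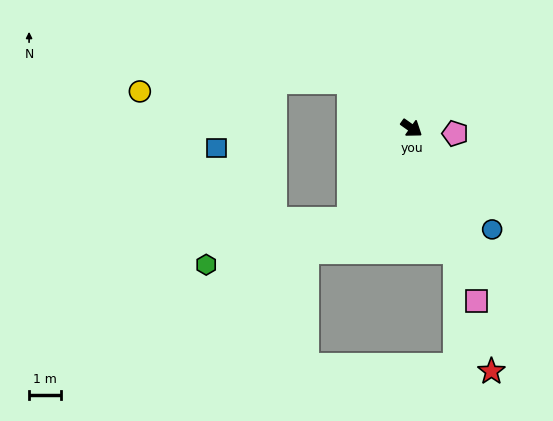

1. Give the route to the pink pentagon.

turn left 28°, forward 1.4 m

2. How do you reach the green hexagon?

blocked — turn right 88°, forward 3.5 m, then turn right 39°, forward 4.7 m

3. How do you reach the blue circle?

turn right 16°, forward 4.0 m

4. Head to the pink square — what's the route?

turn right 34°, forward 5.8 m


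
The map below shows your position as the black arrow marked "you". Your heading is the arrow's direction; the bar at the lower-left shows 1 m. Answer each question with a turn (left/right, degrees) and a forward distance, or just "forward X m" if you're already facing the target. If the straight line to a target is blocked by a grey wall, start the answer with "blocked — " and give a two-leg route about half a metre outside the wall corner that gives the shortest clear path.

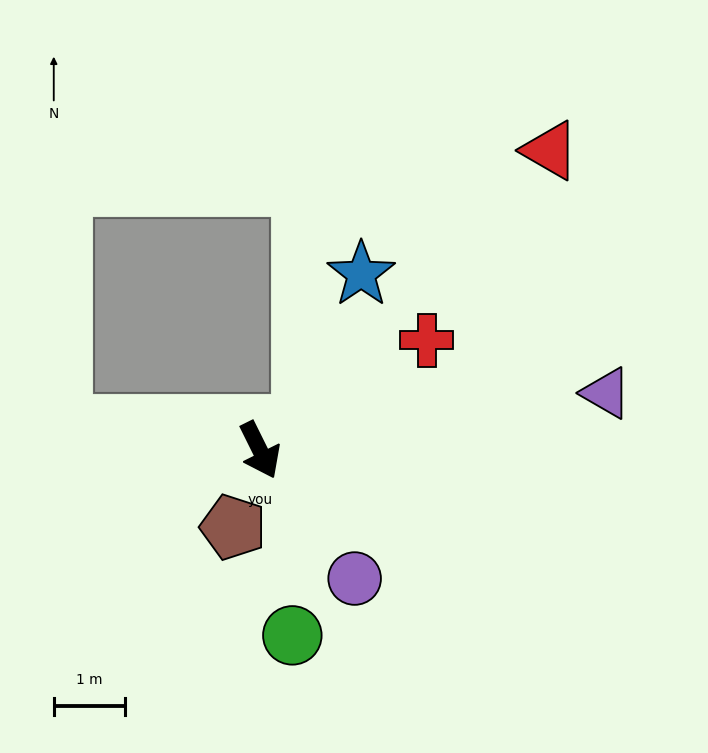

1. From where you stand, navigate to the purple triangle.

turn left 73°, forward 4.9 m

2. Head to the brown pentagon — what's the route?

turn right 46°, forward 1.1 m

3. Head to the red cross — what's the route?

turn left 97°, forward 2.8 m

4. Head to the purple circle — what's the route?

turn left 10°, forward 2.2 m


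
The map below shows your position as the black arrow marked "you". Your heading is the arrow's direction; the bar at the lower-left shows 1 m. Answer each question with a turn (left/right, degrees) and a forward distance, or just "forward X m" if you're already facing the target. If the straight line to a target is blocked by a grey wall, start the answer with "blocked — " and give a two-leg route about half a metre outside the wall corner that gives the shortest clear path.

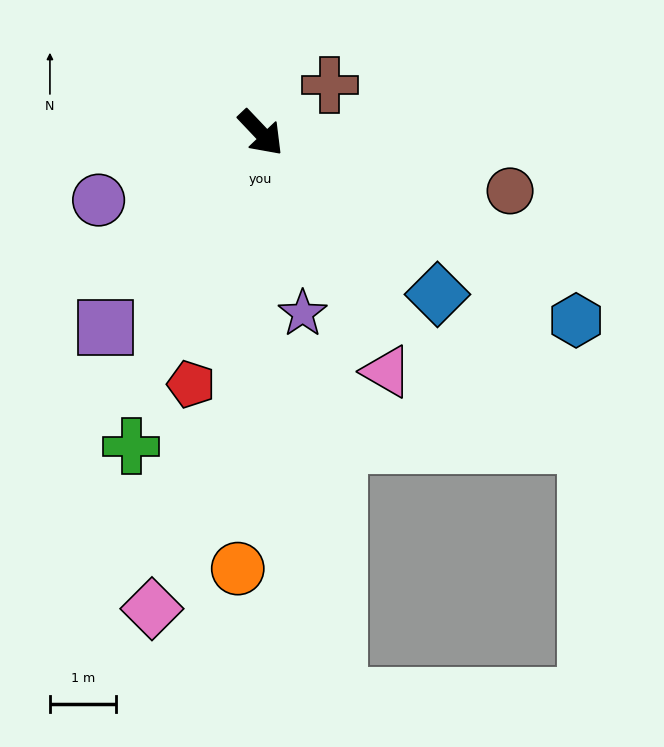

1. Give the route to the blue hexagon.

turn left 16°, forward 5.5 m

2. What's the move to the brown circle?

turn left 33°, forward 3.9 m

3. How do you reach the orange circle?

turn right 46°, forward 6.6 m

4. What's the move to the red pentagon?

turn right 59°, forward 3.9 m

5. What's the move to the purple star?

turn right 30°, forward 2.8 m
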